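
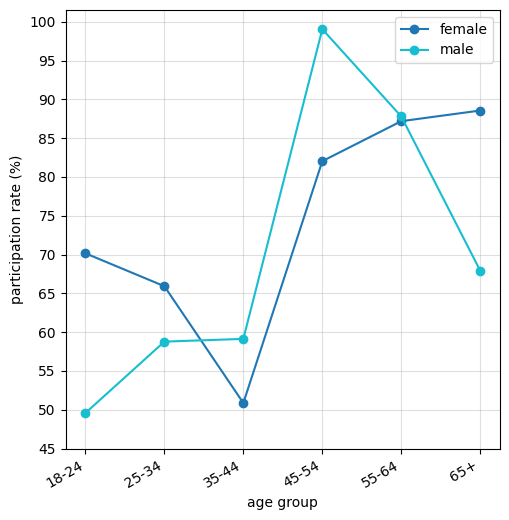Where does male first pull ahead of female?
25-34: male ≈ 60 vs female ≈ 65 (not yet); 35-44: male ≈ 60 vs female ≈ 50 (first crossover).

35-44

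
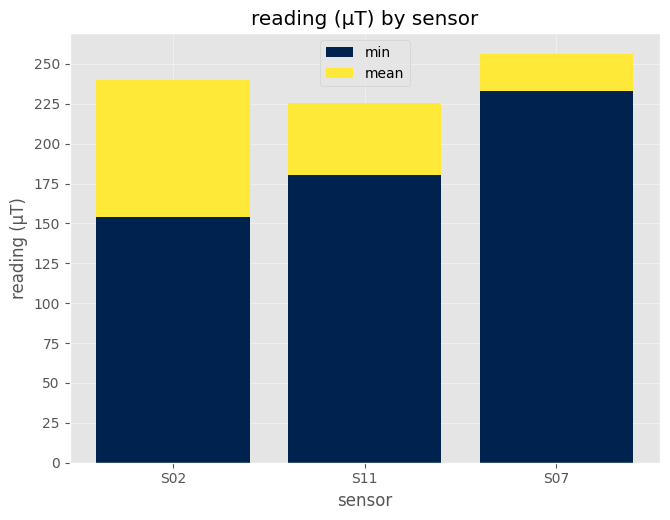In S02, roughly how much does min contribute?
≈ 150

min top ≈ 150, bottom ≈ 0; segment ≈ 150.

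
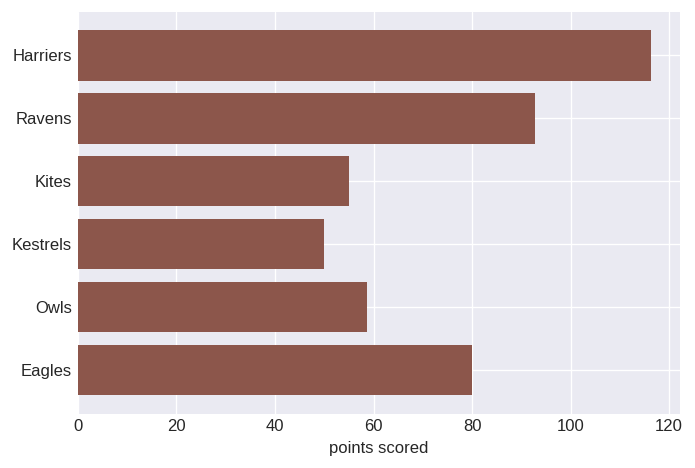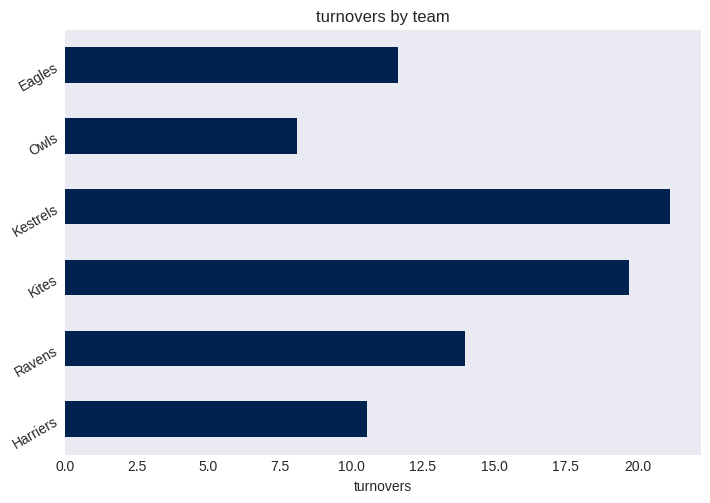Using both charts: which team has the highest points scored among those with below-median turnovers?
Chart 2 median turnovers ≈ 12; below-median teams: Harriers, Owls, Eagles. Among those, Harriers has the highest points scored (≈ 120).

Harriers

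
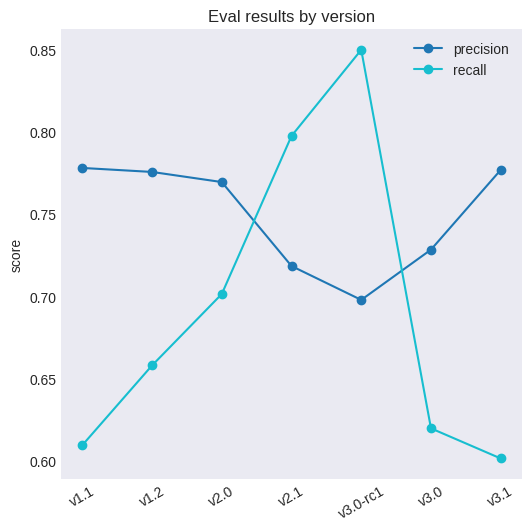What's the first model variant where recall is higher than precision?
v2.1

v2.0: recall ≈ 0.70 vs precision ≈ 0.75 (not yet); v2.1: recall ≈ 0.80 vs precision ≈ 0.70 (first crossover).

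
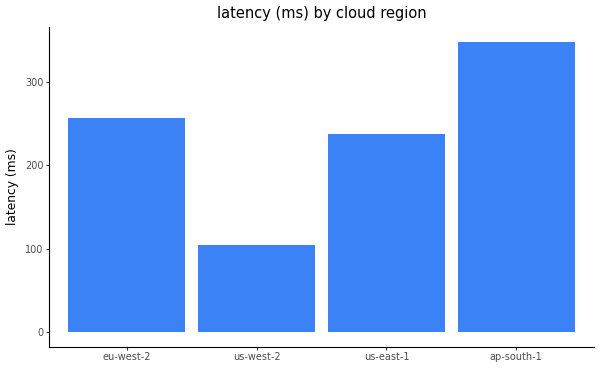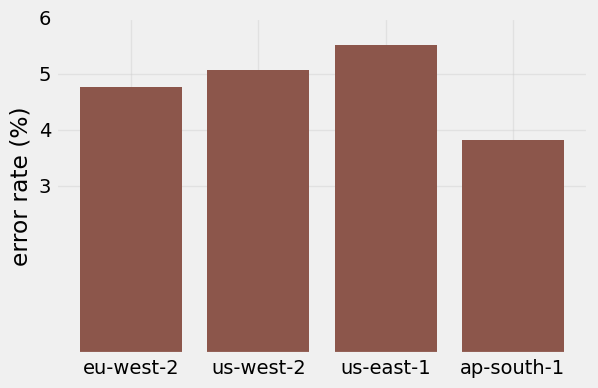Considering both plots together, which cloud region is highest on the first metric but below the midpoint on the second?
Chart 2 median error rate (%) ≈ 5; below-median cloud regions: eu-west-2, ap-south-1. Among those, ap-south-1 has the highest latency (ms) (≈ 350).

ap-south-1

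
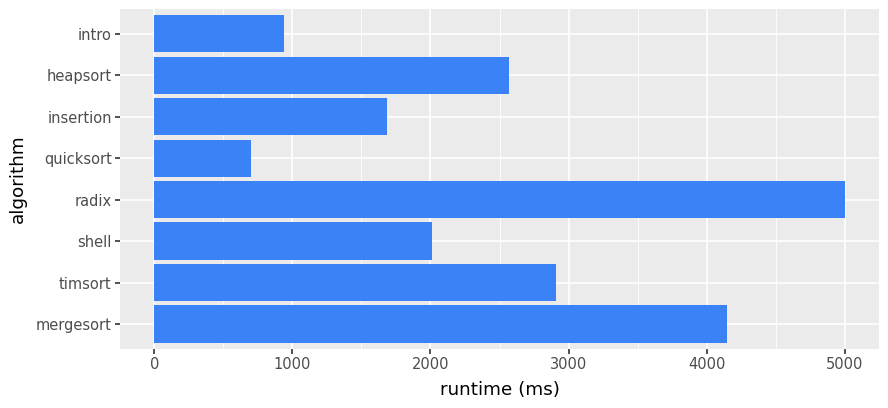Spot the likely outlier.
radix ≈ 5000; the rest sit between ≈ 500 and ≈ 4000.

radix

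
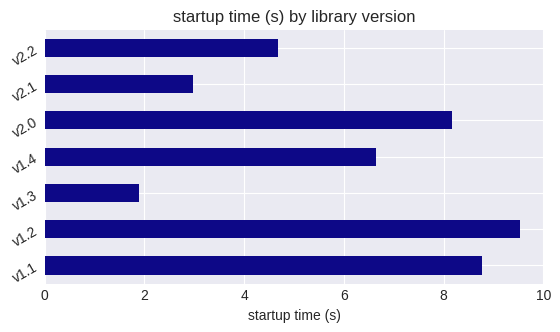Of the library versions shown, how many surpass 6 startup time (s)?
Above 6: v1.1, v1.2, v1.4, v2.0.

4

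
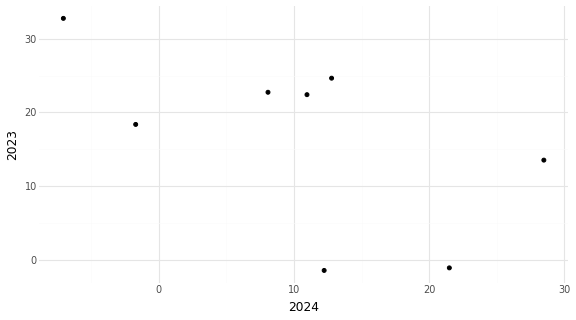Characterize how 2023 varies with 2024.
Points are negatively correlated; moderate (|r| ≈ 0.6).

negative, moderate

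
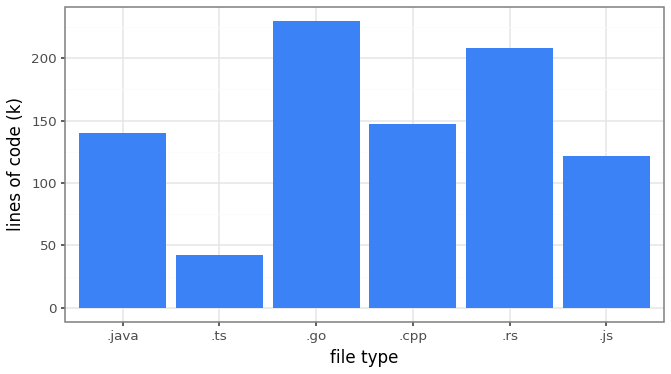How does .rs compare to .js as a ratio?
≈ 1.67×

.rs ≈ 200, .js ≈ 120; 200/120 ≈ 1.67.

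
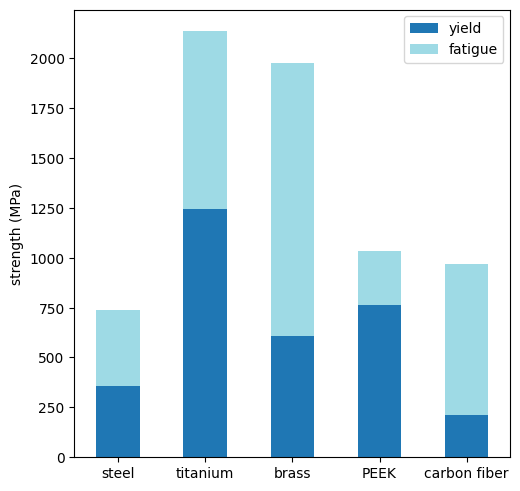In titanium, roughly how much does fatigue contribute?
≈ 1000

fatigue top ≈ 2200, bottom ≈ 1200; segment ≈ 1000.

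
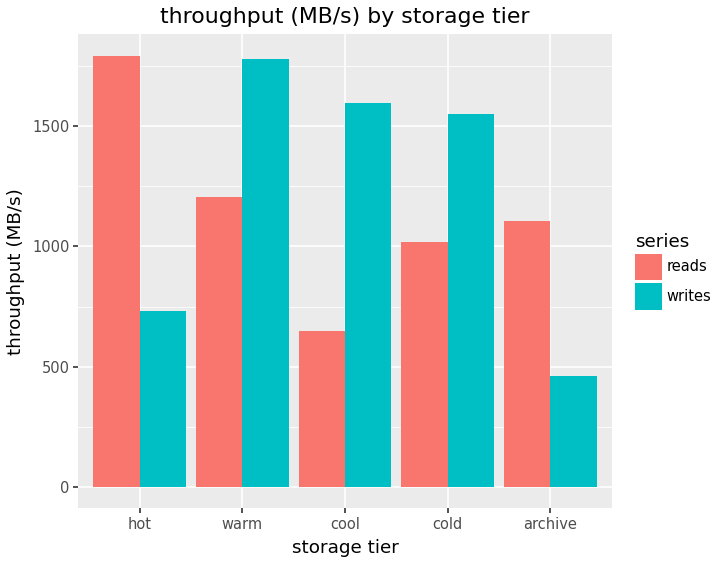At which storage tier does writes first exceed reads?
warm

hot: writes ≈ 800 vs reads ≈ 1800 (not yet); warm: writes ≈ 1800 vs reads ≈ 1200 (first crossover).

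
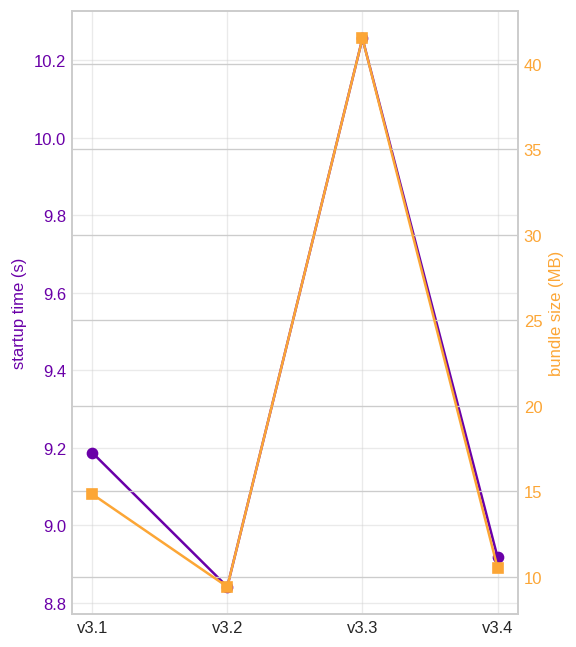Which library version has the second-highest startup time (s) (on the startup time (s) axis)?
v3.1

Top 3 (on the startup time (s) axis): v3.3 ≈ 10.2, v3.1 ≈ 9.2, v3.4 ≈ 9.0.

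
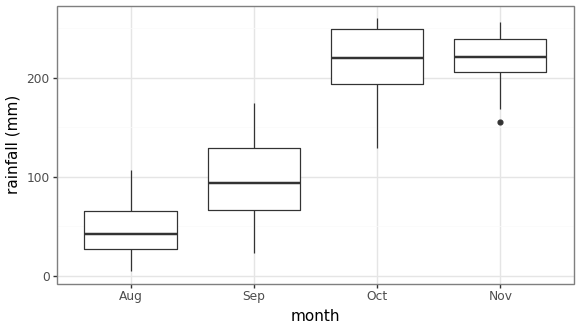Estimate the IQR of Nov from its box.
≈ 40

Q3 ≈ 240, Q1 ≈ 200; IQR ≈ 40.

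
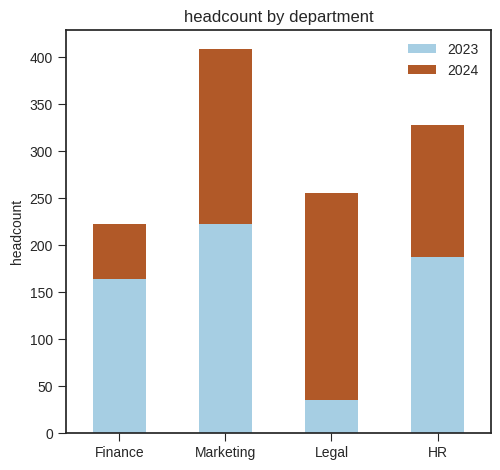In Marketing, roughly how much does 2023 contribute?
≈ 200

2023 top ≈ 200, bottom ≈ 0; segment ≈ 200.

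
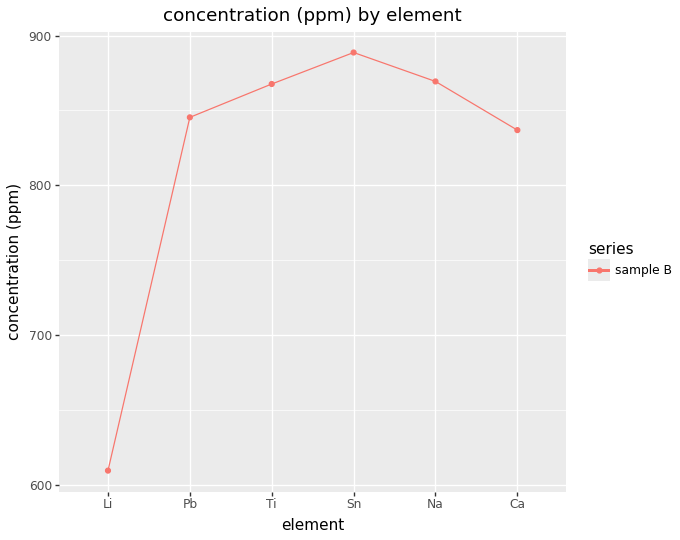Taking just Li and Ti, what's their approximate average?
≈ 738

(600 + 875) / 2 ≈ 738.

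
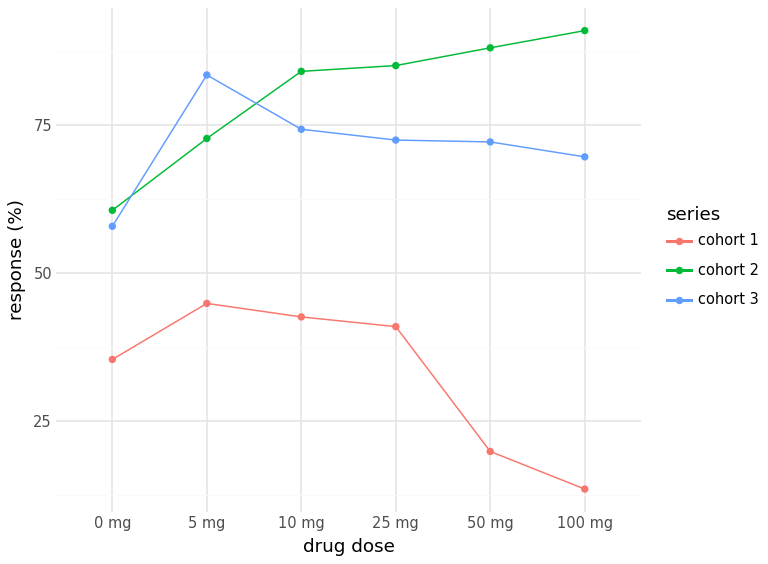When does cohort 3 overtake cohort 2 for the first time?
0 mg: cohort 3 ≈ 60 vs cohort 2 ≈ 60 (not yet); 5 mg: cohort 3 ≈ 80 vs cohort 2 ≈ 70 (first crossover).

5 mg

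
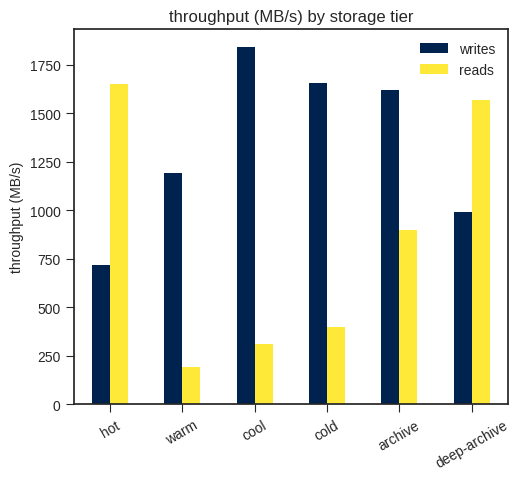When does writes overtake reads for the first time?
hot: writes ≈ 800 vs reads ≈ 1600 (not yet); warm: writes ≈ 1200 vs reads ≈ 200 (first crossover).

warm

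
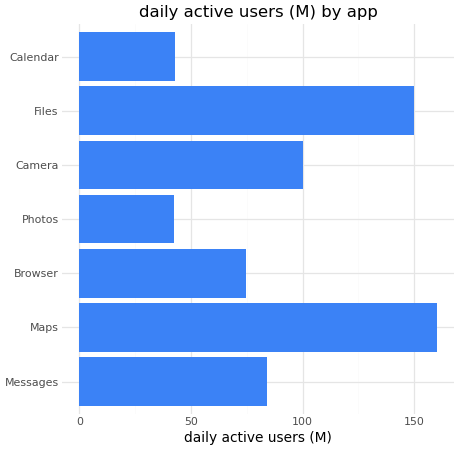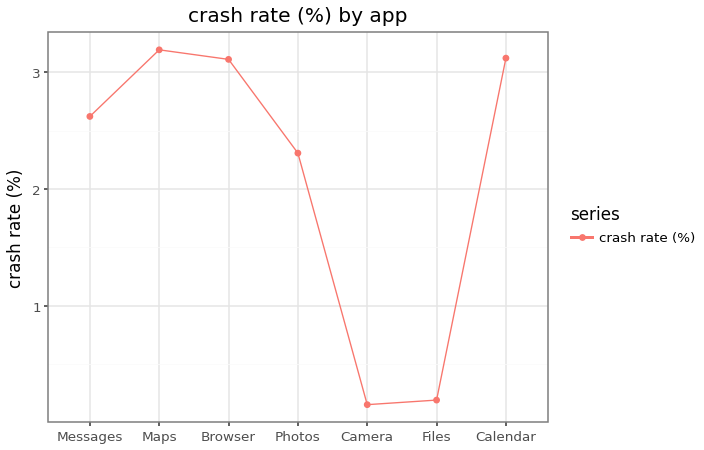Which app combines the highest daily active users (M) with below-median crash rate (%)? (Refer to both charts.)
Chart 2 median crash rate (%) ≈ 2.5; below-median apps: Photos, Camera, Files. Among those, Files has the highest daily active users (M) (≈ 140).

Files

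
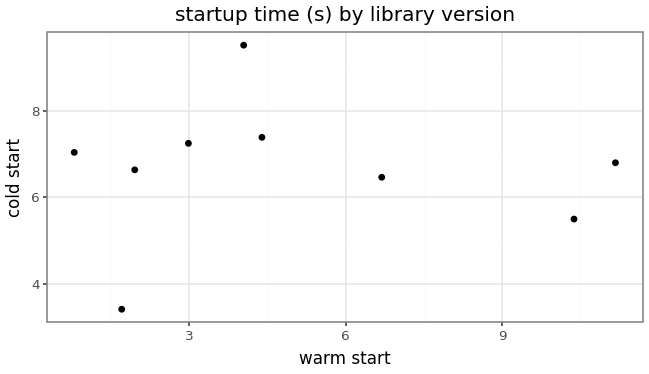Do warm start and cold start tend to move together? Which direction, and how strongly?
no clear correlation

Points are roughly uncorrelated; weak (|r| ≈ 0.0).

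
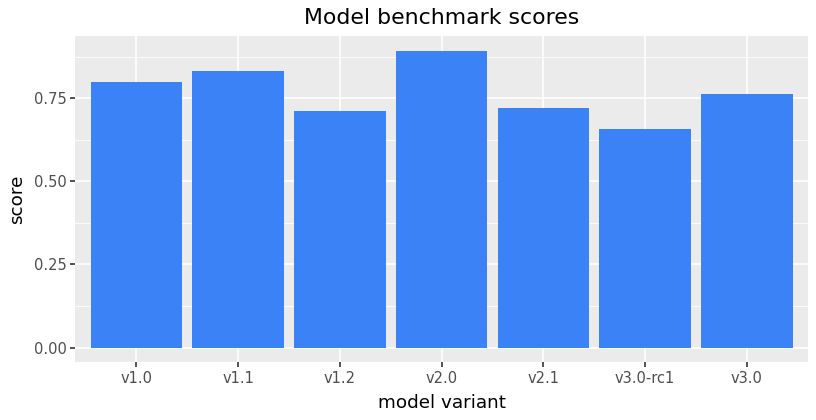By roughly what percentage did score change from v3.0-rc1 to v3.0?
v3.0-rc1 ≈ 0.7, v3.0 ≈ 0.8; (0.8 − 0.7) / 0.7 ≈ +14.3%.

≈ +14.3%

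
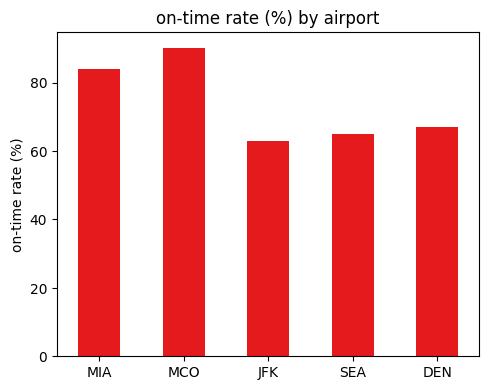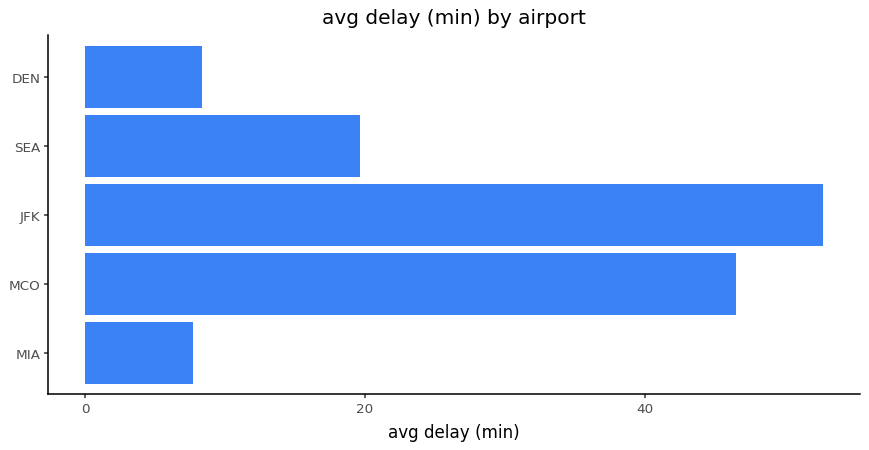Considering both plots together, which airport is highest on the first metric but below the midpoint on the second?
MIA

Chart 2 median avg delay (min) ≈ 20; below-median airports: MIA, DEN. Among those, MIA has the highest on-time rate (%) (≈ 80).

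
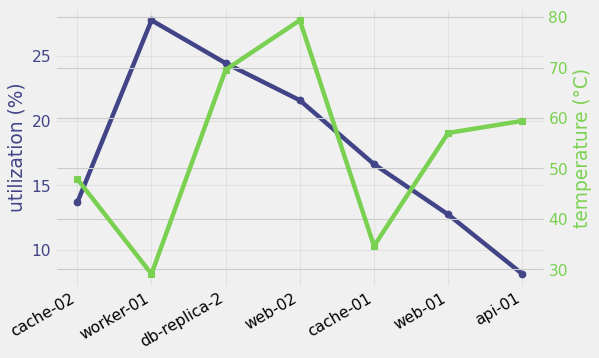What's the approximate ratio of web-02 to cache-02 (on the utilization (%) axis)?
≈ 1.57×

web-02 ≈ 22, cache-02 ≈ 14; 22/14 ≈ 1.57.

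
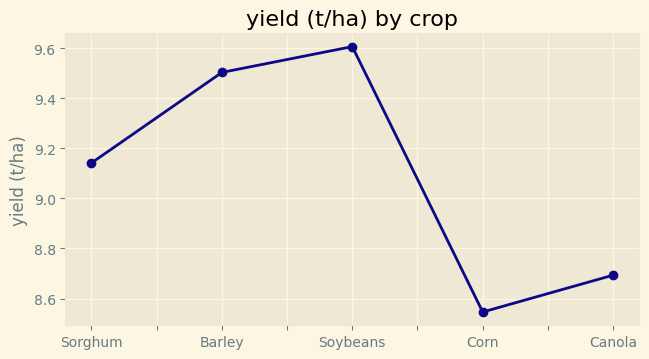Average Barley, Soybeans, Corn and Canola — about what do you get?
≈ 9.08

(9.5 + 9.6 + 8.5 + 8.7) / 4 ≈ 9.08.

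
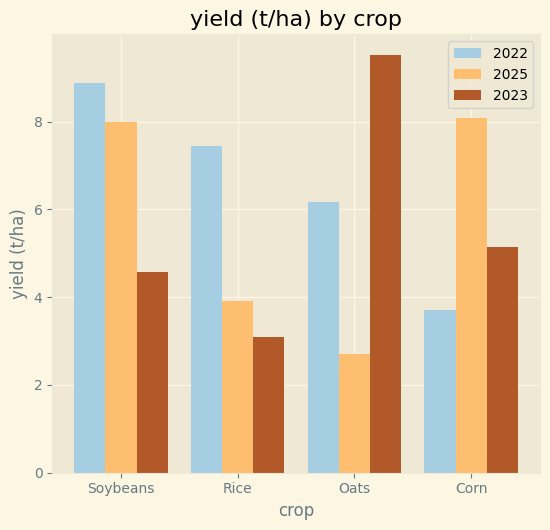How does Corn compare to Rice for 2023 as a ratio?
≈ 1.67×

Corn ≈ 5, Rice ≈ 3; 5/3 ≈ 1.67.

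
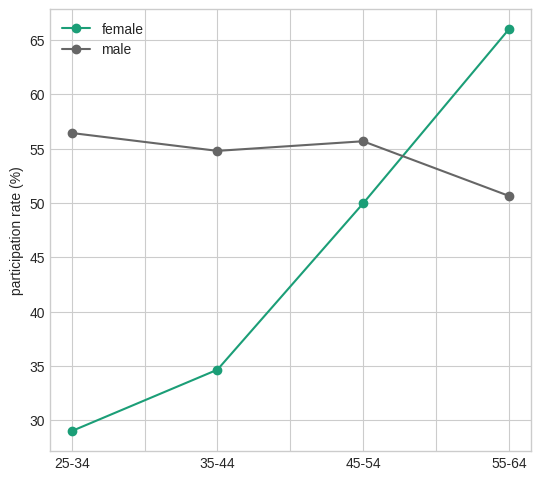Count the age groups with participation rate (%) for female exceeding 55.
1

Above 55: 55-64.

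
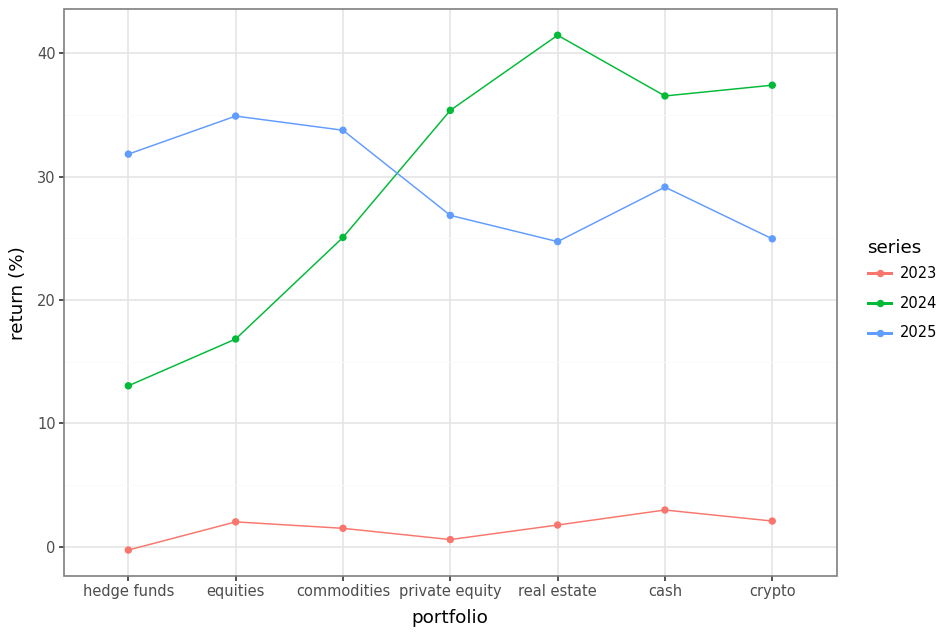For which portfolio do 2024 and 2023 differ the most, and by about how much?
real estate: 2024 ≈ 40, 2023 ≈ 0 → gap ≈ 40. Next-largest (crypto) is only ≈ 35.

real estate, ≈ 40 %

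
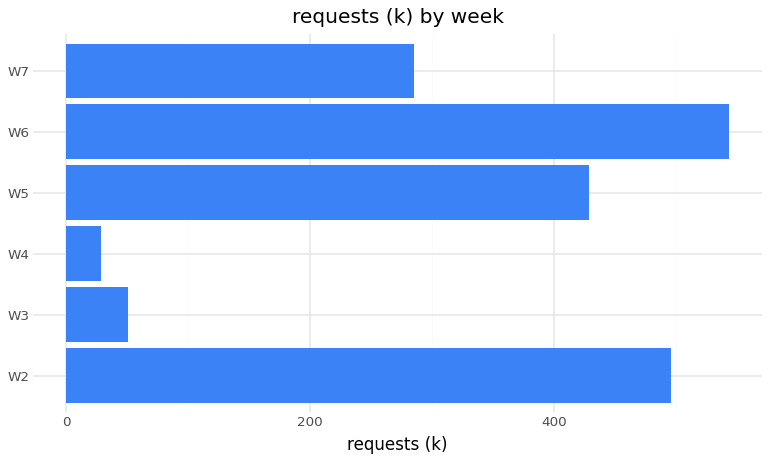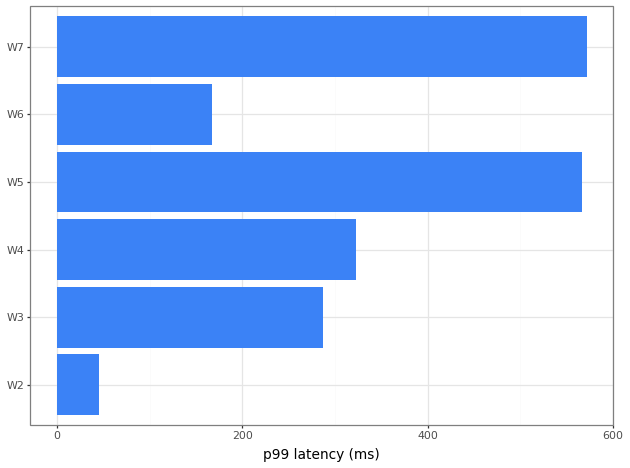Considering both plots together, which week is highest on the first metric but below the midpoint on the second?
Chart 2 median p99 latency (ms) ≈ 300; below-median weeks: W2, W3, W6. Among those, W6 has the highest requests (k) (≈ 550).

W6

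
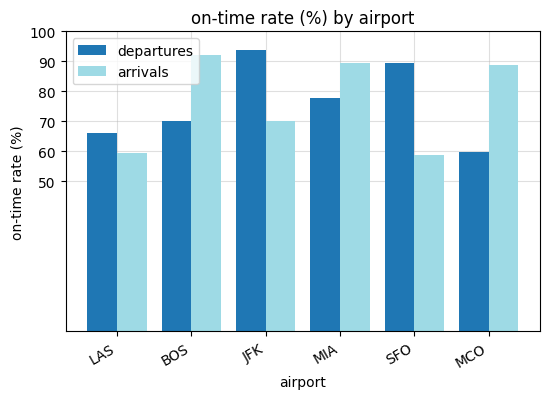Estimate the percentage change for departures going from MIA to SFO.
≈ +12.5%

MIA ≈ 80, SFO ≈ 90; (90 − 80) / 80 ≈ +12.5%.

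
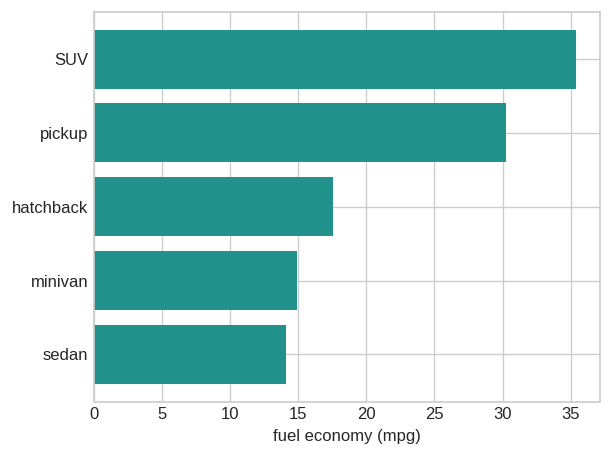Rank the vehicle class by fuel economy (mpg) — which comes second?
Top 3: SUV ≈ 35, pickup ≈ 30, hatchback ≈ 20.

pickup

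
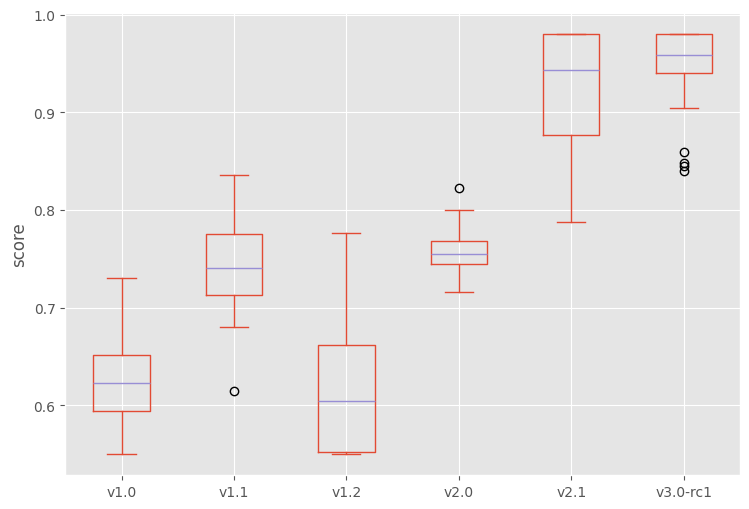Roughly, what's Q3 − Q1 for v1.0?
Q3 ≈ 0.65, Q1 ≈ 0.60; IQR ≈ 0.05.

≈ 0.05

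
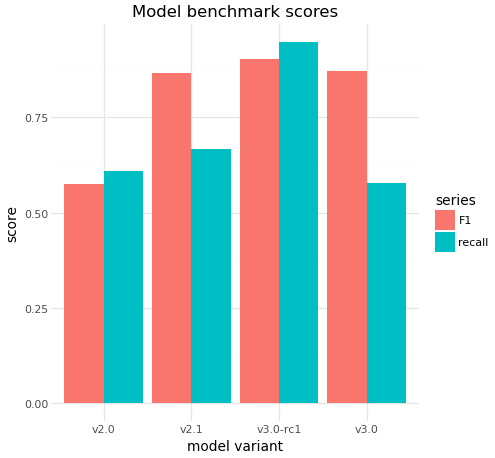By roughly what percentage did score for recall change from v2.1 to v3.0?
v2.1 ≈ 0.7, v3.0 ≈ 0.6; (0.6 − 0.7) / 0.7 ≈ -14.3%.

≈ -14.3%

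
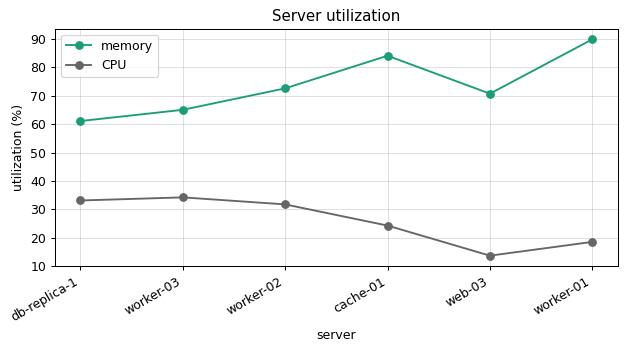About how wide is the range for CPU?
≈ 20

Max worker-03 ≈ 30, min web-03 ≈ 10; range ≈ 20.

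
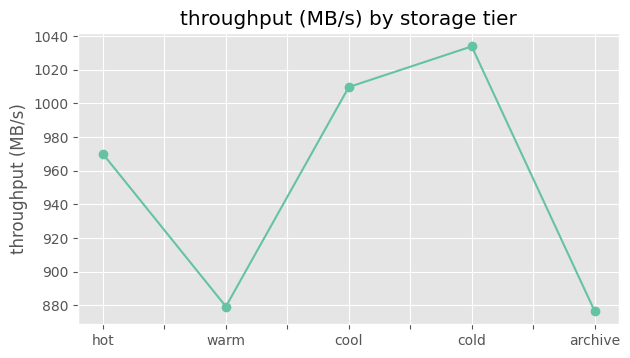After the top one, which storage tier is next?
cool

Top 3: cold ≈ 1040, cool ≈ 1000, hot ≈ 960.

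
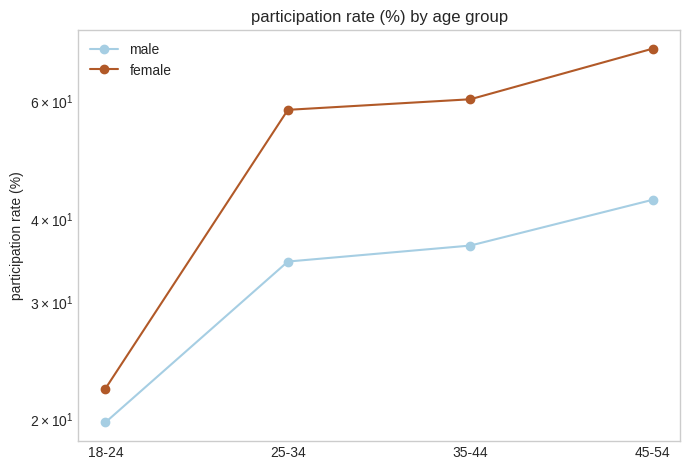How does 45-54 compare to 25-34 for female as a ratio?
45-54 ≈ 70, 25-34 ≈ 60; 70/60 ≈ 1.17.

≈ 1.17×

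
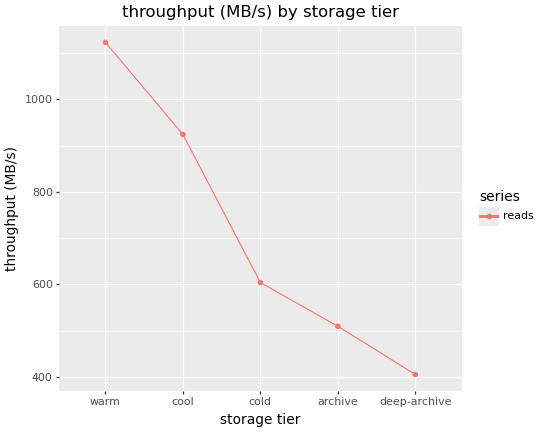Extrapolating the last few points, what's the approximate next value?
≈ 300

Last three: 600, 500, 400 → slope ≈ -100/step → next ≈ 300.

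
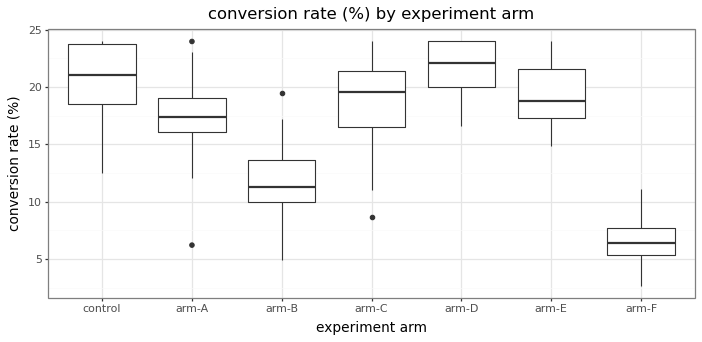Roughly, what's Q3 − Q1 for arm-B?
≈ 4

Q3 ≈ 14, Q1 ≈ 10; IQR ≈ 4.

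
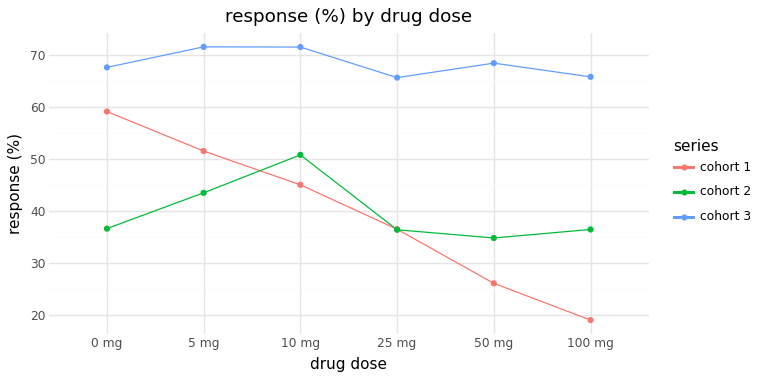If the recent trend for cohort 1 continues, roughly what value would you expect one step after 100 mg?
≈ 12.5

Last three: 35, 25, 20 → slope ≈ -7.5/step → next ≈ 12.5.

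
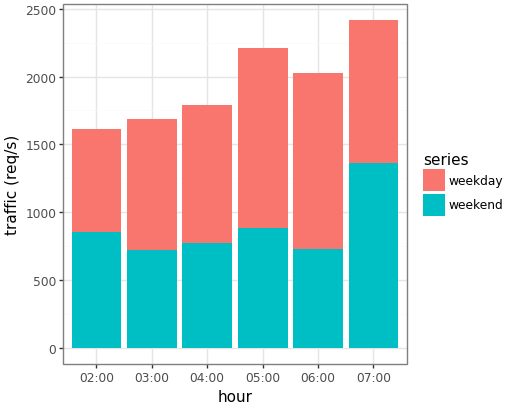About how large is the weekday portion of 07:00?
weekday top ≈ 2500, bottom ≈ 1500; segment ≈ 1000.

≈ 1000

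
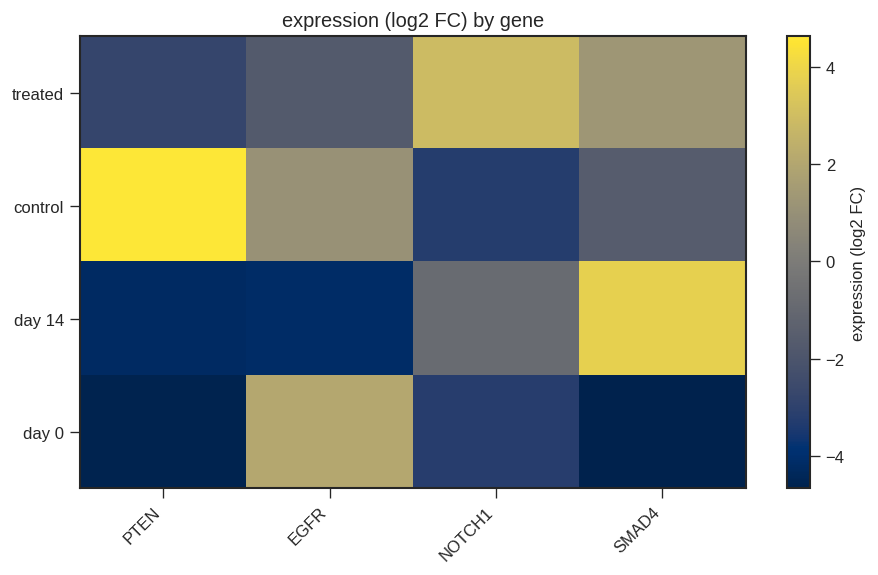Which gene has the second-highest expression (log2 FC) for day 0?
NOTCH1

Top 3 for day 0: EGFR ≈ 2, NOTCH1 ≈ -3, PTEN ≈ -5.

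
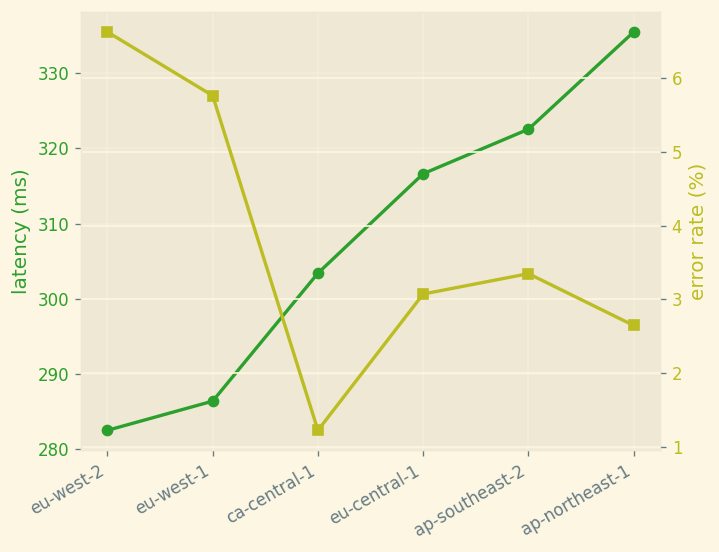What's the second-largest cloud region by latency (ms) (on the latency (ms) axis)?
Top 3 (on the latency (ms) axis): ap-northeast-1 ≈ 335, ap-southeast-2 ≈ 325, eu-central-1 ≈ 315.

ap-southeast-2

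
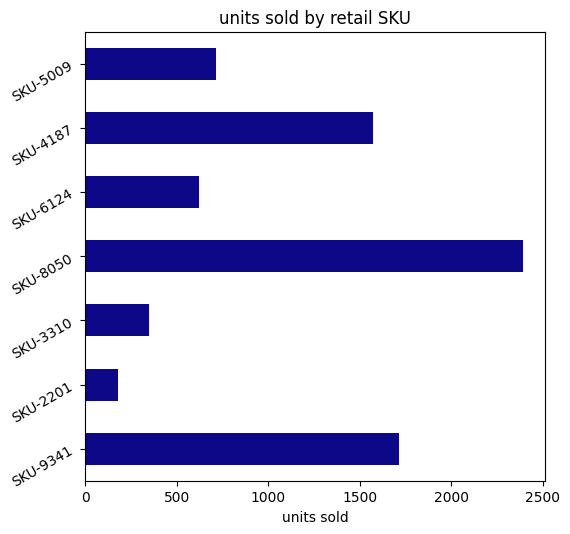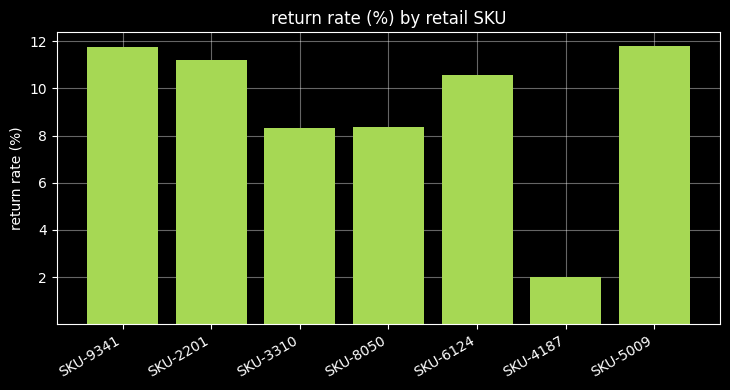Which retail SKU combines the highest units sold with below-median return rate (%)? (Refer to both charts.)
SKU-8050

Chart 2 median return rate (%) ≈ 10; below-median retail SKUs: SKU-3310, SKU-8050, SKU-4187. Among those, SKU-8050 has the highest units sold (≈ 2500).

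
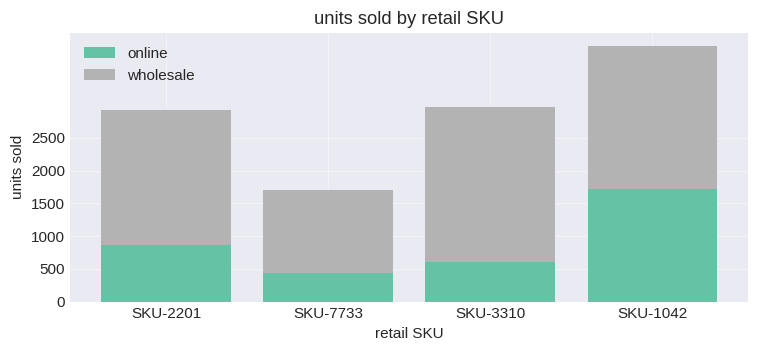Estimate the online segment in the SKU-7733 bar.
online top ≈ 500, bottom ≈ 0; segment ≈ 500.

≈ 500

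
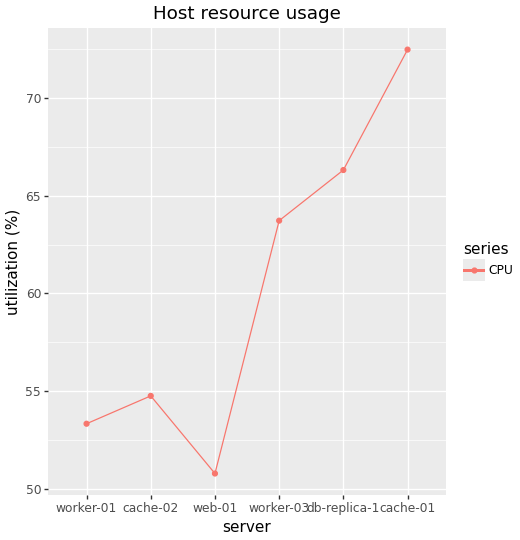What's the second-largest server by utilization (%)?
Top 3: cache-01 ≈ 72, db-replica-1 ≈ 66, worker-03 ≈ 64.

db-replica-1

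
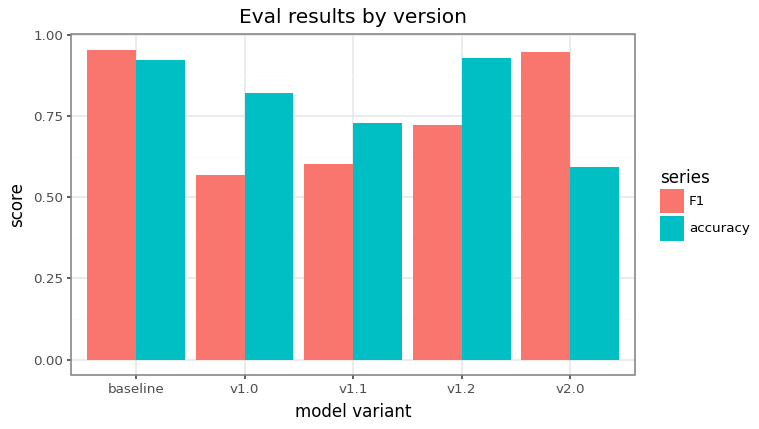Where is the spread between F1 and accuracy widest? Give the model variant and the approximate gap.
v2.0: F1 ≈ 0.9, accuracy ≈ 0.6 → gap ≈ 0.3. Next-largest (v1.0) is only ≈ 0.2.

v2.0, ≈ 0.3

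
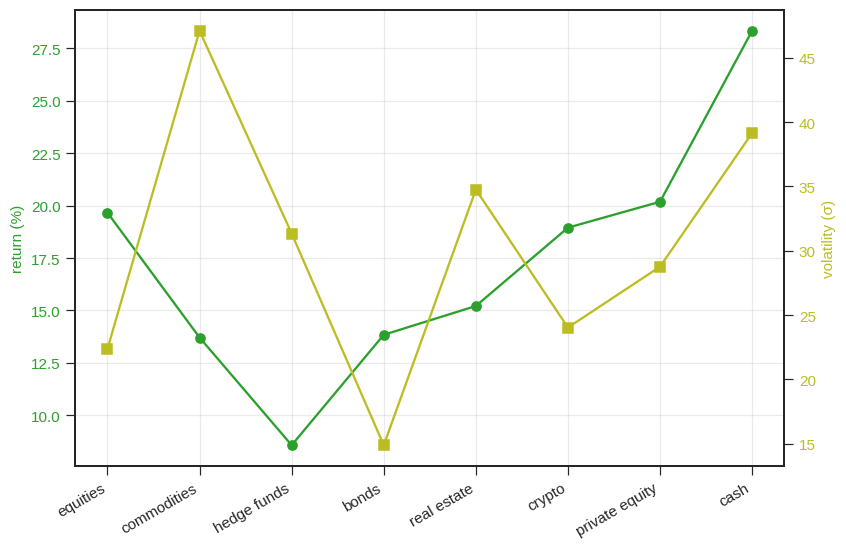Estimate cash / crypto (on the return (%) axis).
≈ 1.56×

cash ≈ 28, crypto ≈ 18; 28/18 ≈ 1.56.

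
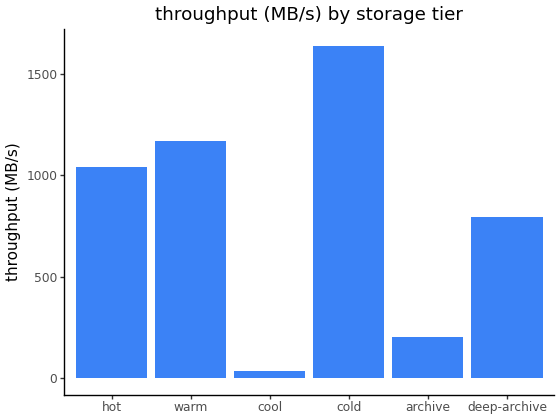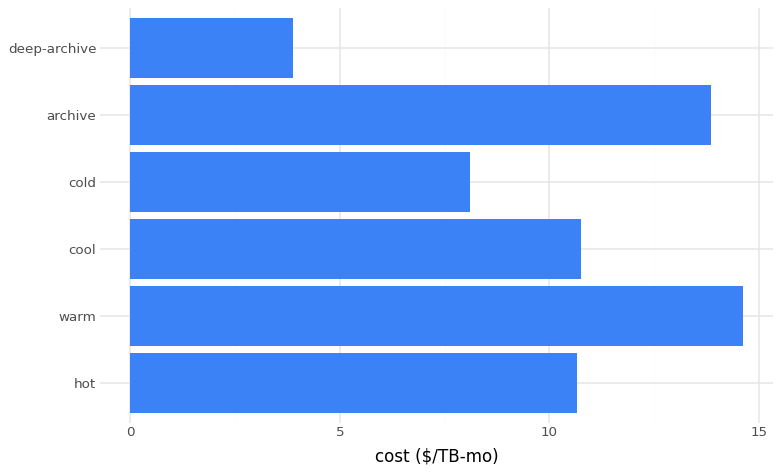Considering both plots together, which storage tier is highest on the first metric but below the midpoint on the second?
cold

Chart 2 median cost ($/TB-mo) ≈ 10; below-median storage tiers: hot, cold, deep-archive. Among those, cold has the highest throughput (MB/s) (≈ 1600).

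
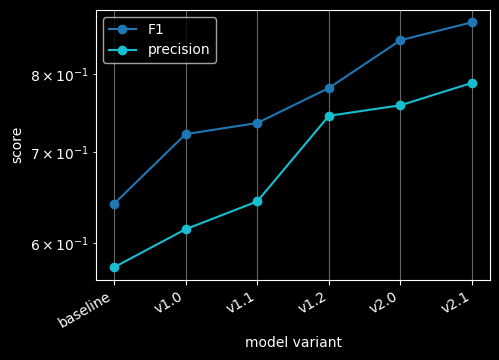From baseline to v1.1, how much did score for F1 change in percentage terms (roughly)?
≈ +15.4%

baseline ≈ 0.65, v1.1 ≈ 0.75; (0.75 − 0.65) / 0.65 ≈ +15.4%.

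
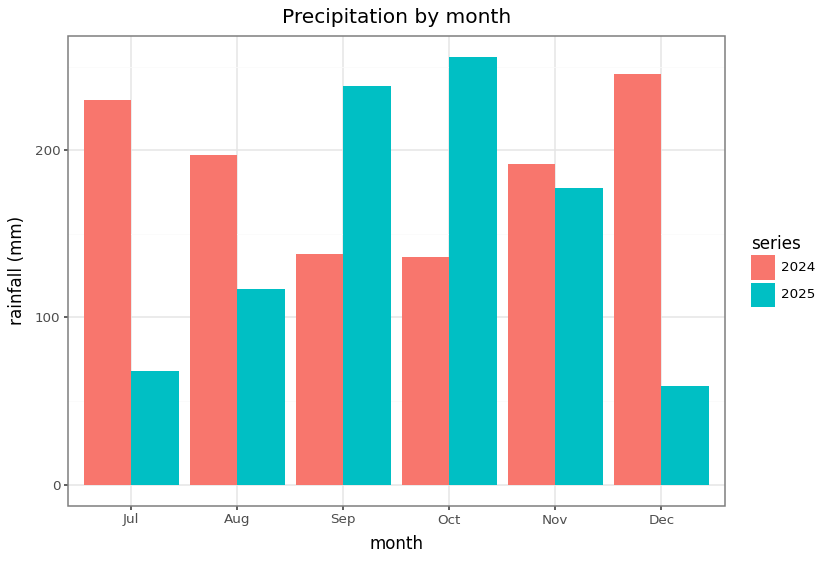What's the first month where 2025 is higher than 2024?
Aug: 2025 ≈ 125 vs 2024 ≈ 200 (not yet); Sep: 2025 ≈ 250 vs 2024 ≈ 150 (first crossover).

Sep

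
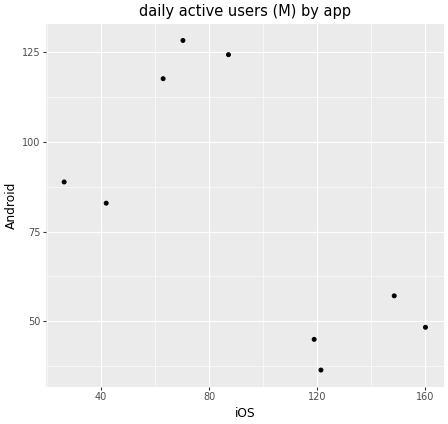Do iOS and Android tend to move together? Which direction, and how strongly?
Points are negatively correlated; moderate (|r| ≈ 0.6).

negative, moderate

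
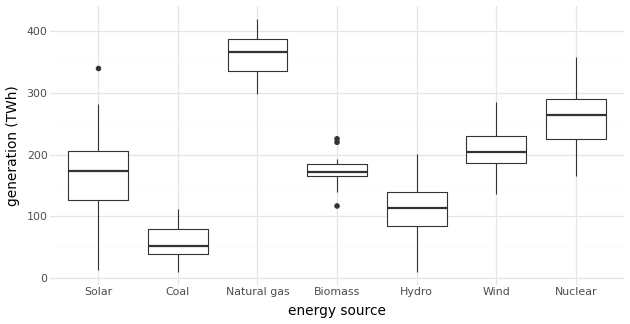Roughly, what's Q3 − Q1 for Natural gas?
≈ 50

Q3 ≈ 375, Q1 ≈ 325; IQR ≈ 50.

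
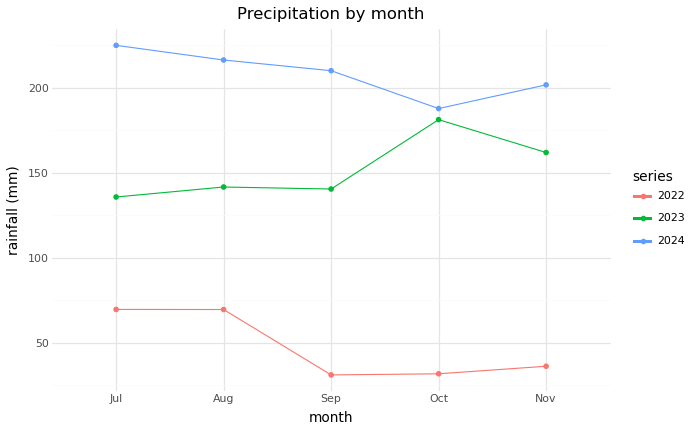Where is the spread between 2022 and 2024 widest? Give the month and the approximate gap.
Sep, ≈ 180 mm

Sep: 2022 ≈ 40, 2024 ≈ 220 → gap ≈ 180. Next-largest (Nov) is only ≈ 160.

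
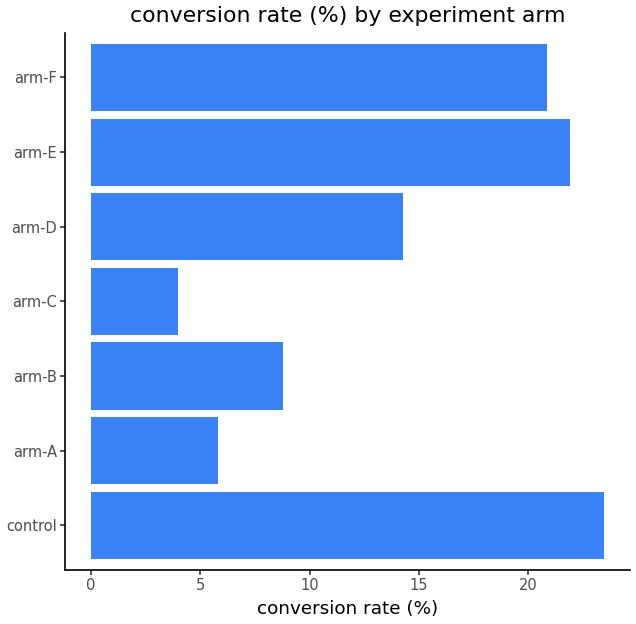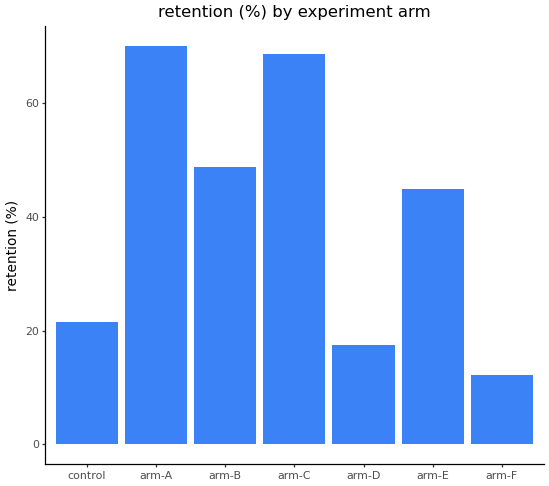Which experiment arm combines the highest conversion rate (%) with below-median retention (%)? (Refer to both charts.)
Chart 2 median retention (%) ≈ 40; below-median experiment arms: control, arm-D, arm-F. Among those, control has the highest conversion rate (%) (≈ 25).

control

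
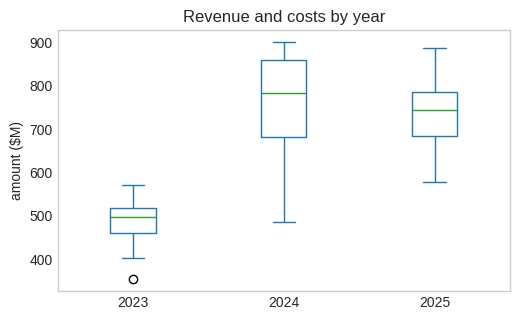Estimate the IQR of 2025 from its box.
Q3 ≈ 775, Q1 ≈ 675; IQR ≈ 100.

≈ 100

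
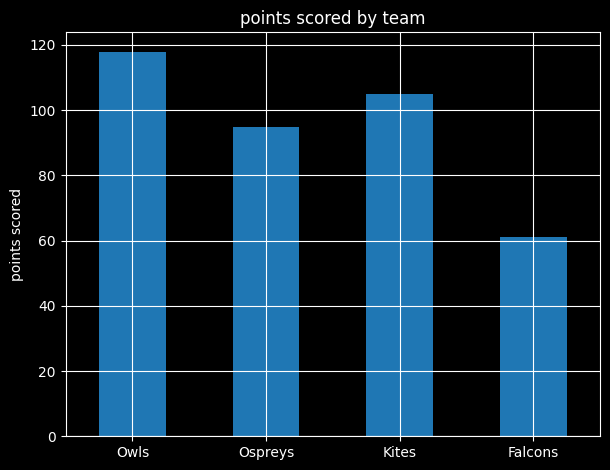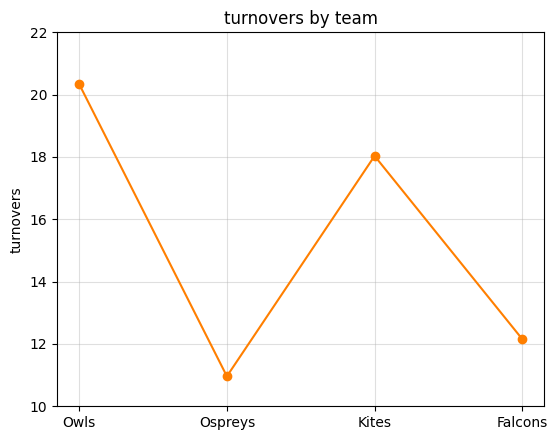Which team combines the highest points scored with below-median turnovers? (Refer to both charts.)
Chart 2 median turnovers ≈ 16; below-median teams: Ospreys, Falcons. Among those, Ospreys has the highest points scored (≈ 100).

Ospreys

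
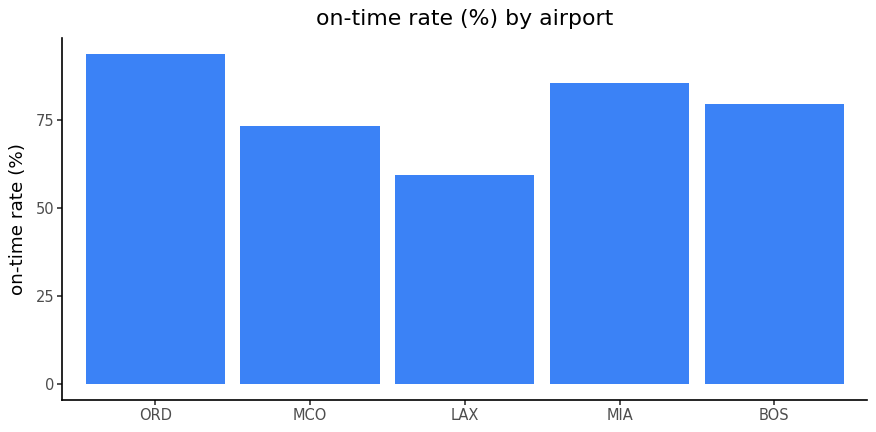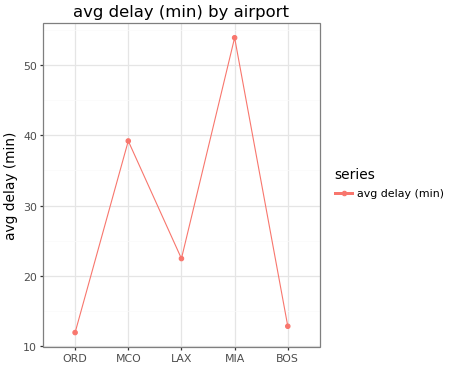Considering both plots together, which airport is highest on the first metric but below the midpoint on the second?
Chart 2 median avg delay (min) ≈ 20; below-median airports: ORD, BOS. Among those, ORD has the highest on-time rate (%) (≈ 90).

ORD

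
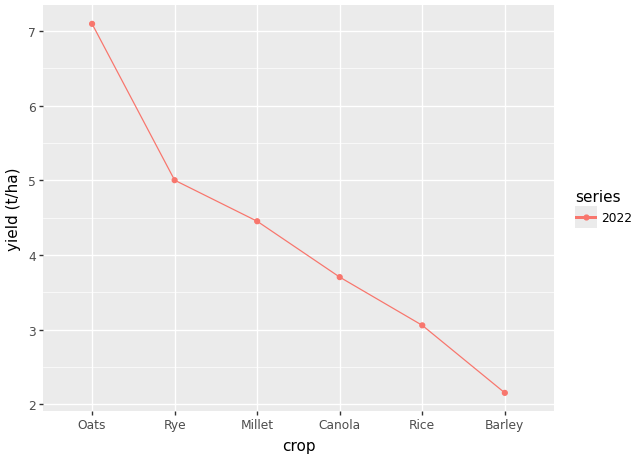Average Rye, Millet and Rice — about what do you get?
(5.0 + 4.5 + 3.0) / 3 ≈ 4.17.

≈ 4.17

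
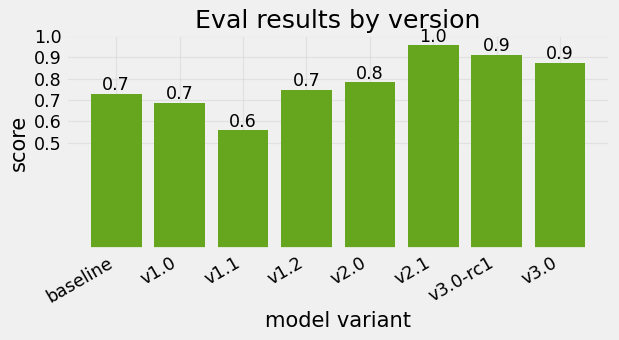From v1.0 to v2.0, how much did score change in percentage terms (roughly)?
v1.0 ≈ 0.7, v2.0 ≈ 0.8; (0.8 − 0.7) / 0.7 ≈ +14.3%.

≈ +14.3%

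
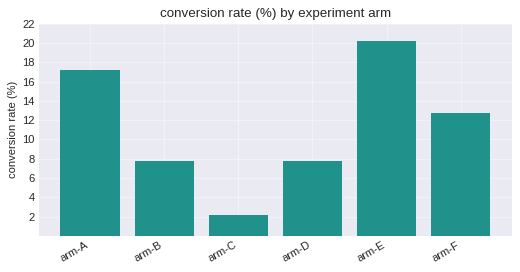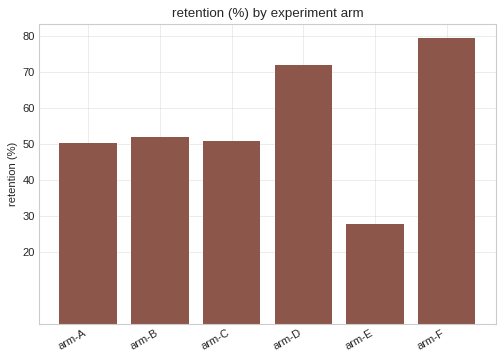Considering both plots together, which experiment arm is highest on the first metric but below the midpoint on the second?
arm-E

Chart 2 median retention (%) ≈ 50; below-median experiment arms: arm-A, arm-C, arm-E. Among those, arm-E has the highest conversion rate (%) (≈ 20).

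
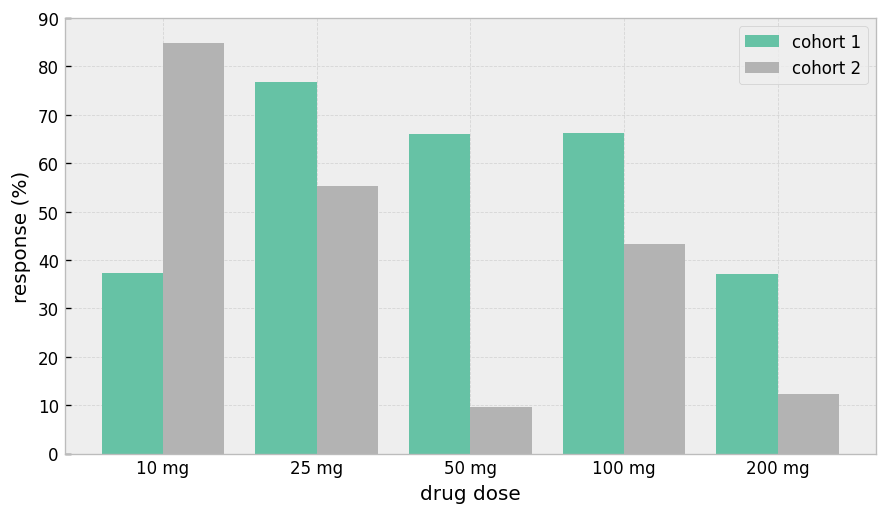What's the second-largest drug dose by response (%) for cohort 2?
Top 3 for cohort 2: 10 mg ≈ 80, 25 mg ≈ 60, 100 mg ≈ 40.

25 mg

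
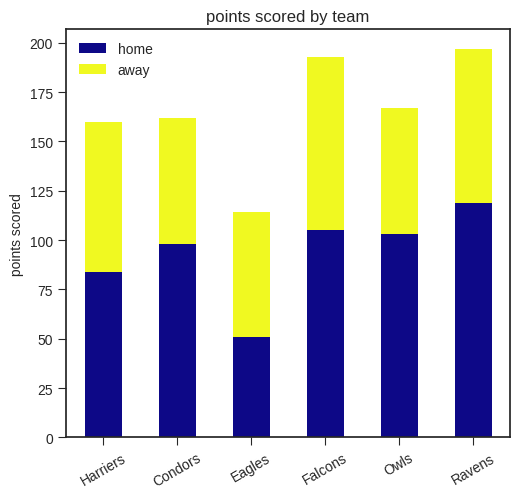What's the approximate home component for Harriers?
home top ≈ 80, bottom ≈ 0; segment ≈ 80.

≈ 80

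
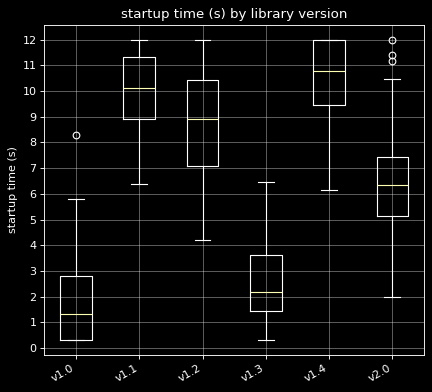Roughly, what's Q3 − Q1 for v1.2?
Q3 ≈ 10, Q1 ≈ 7; IQR ≈ 3.

≈ 3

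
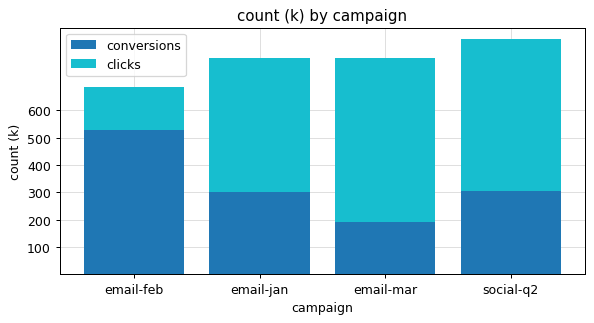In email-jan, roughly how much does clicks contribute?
≈ 500

clicks top ≈ 800, bottom ≈ 300; segment ≈ 500.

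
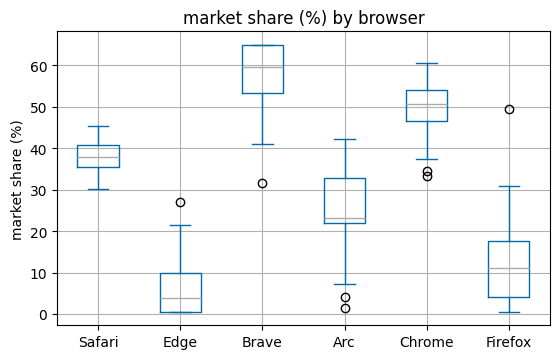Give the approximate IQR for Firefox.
≈ 15

Q3 ≈ 20, Q1 ≈ 5; IQR ≈ 15.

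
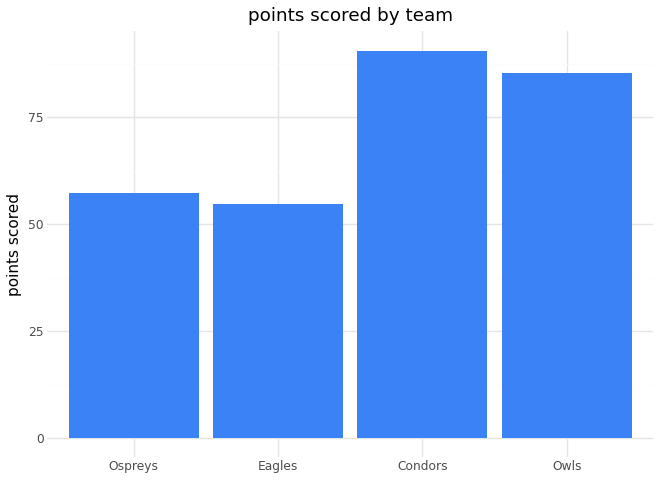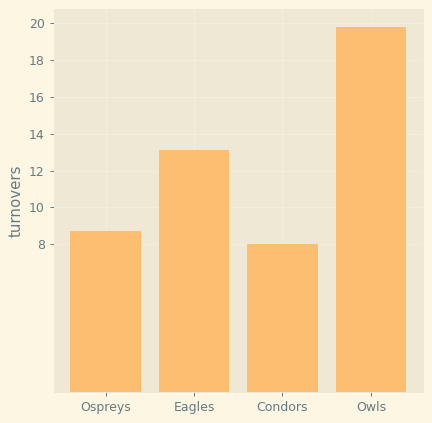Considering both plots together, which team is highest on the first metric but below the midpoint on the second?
Chart 2 median turnovers ≈ 10; below-median teams: Ospreys, Condors. Among those, Condors has the highest points scored (≈ 90).

Condors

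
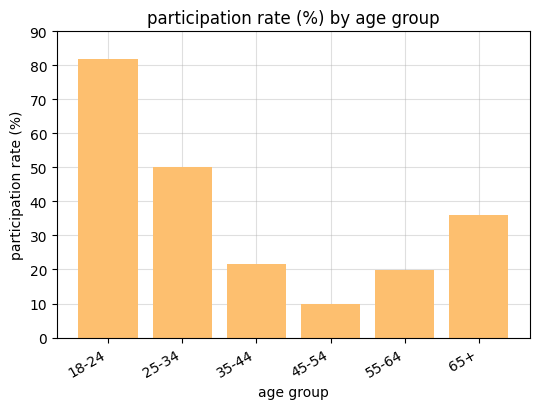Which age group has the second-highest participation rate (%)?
Top 3: 18-24 ≈ 80, 25-34 ≈ 50, 65+ ≈ 40.

25-34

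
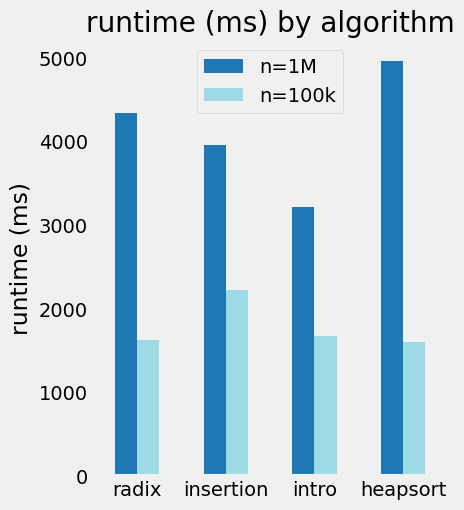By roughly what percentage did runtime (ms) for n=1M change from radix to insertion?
radix ≈ 4500, insertion ≈ 4000; (4000 − 4500) / 4500 ≈ -11.1%.

≈ -11.1%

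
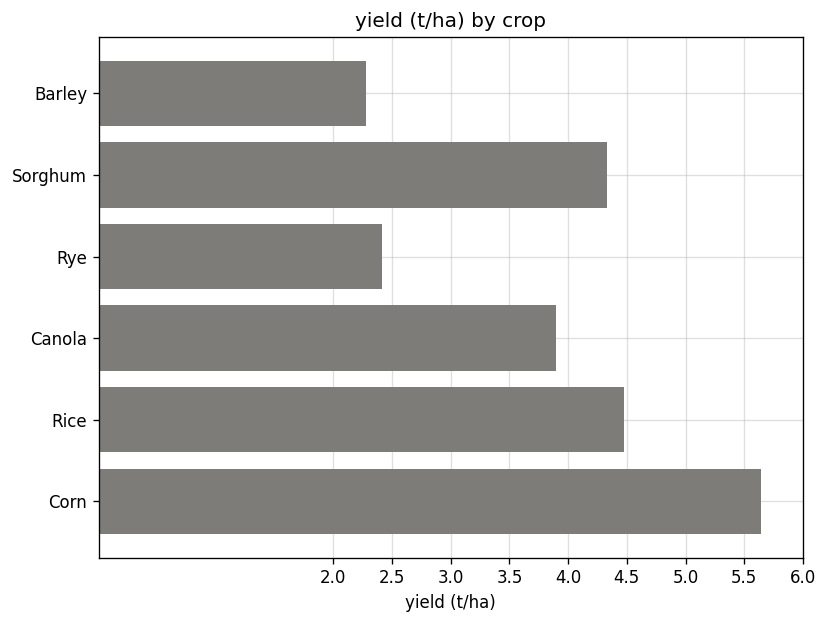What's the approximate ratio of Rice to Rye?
Rice ≈ 4.5, Rye ≈ 2.5; 4.5/2.5 ≈ 1.8.

≈ 1.8×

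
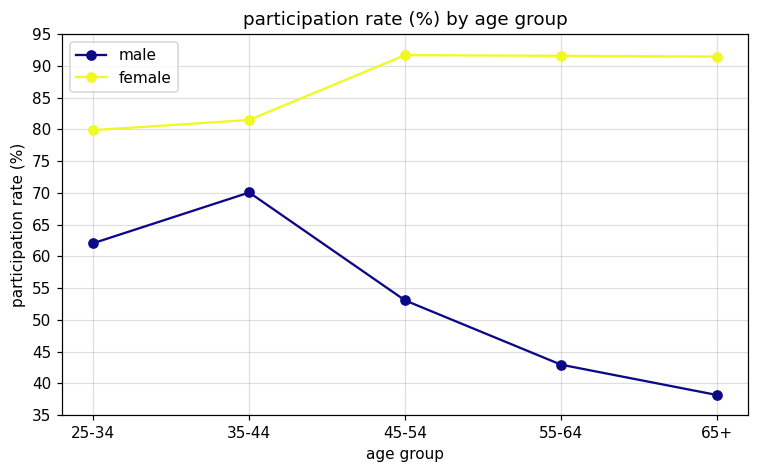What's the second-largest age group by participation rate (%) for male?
25-34

Top 3 for male: 35-44 ≈ 70, 25-34 ≈ 60, 45-54 ≈ 55.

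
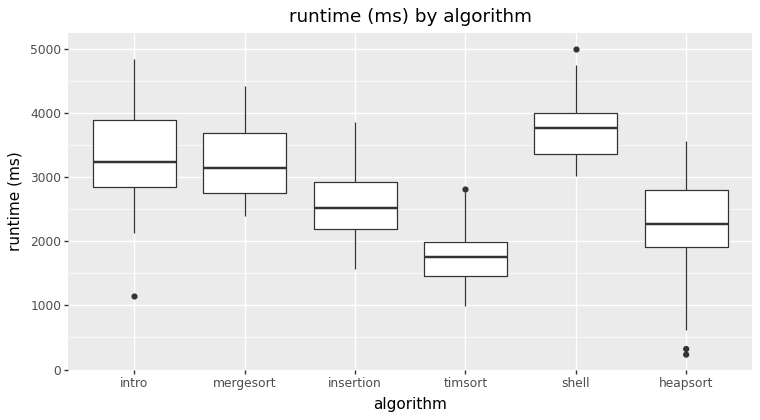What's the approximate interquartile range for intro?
Q3 ≈ 3800, Q1 ≈ 2800; IQR ≈ 1000.

≈ 1000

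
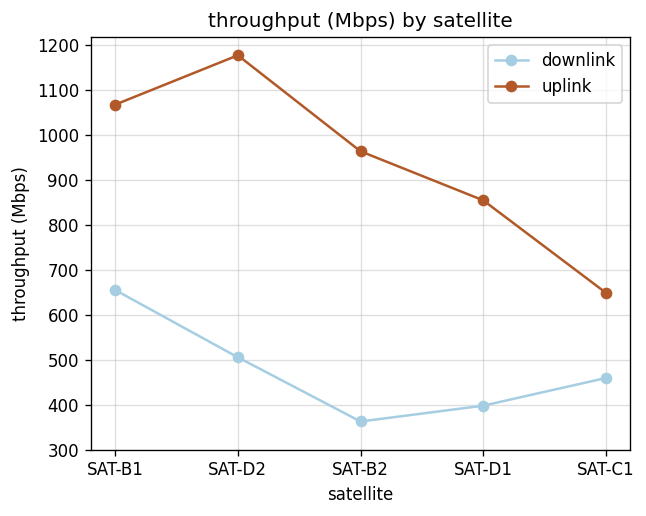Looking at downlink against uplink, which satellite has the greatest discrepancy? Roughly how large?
SAT-D2: downlink ≈ 500, uplink ≈ 1200 → gap ≈ 700. Next-largest (SAT-B2) is only ≈ 600.

SAT-D2, ≈ 700 Mbps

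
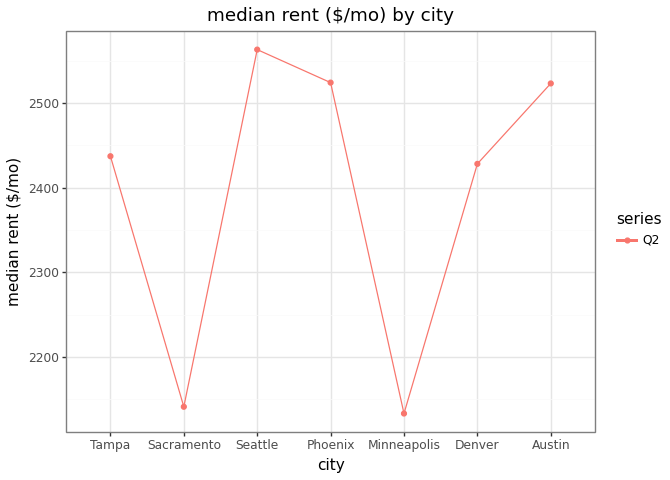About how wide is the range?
≈ 400

Max Seattle ≈ 2550, min Minneapolis ≈ 2150; range ≈ 400.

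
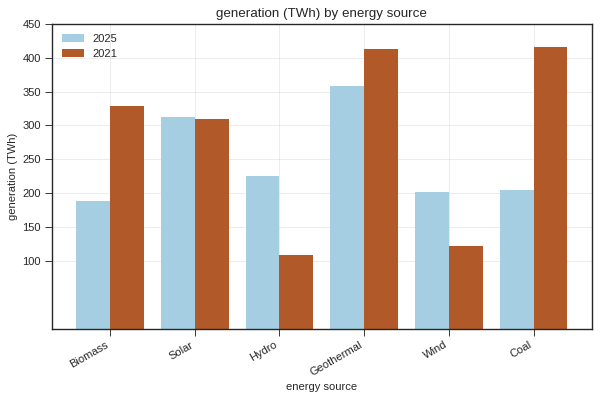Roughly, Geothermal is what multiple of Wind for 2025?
Geothermal ≈ 350, Wind ≈ 200; 350/200 ≈ 1.75.

≈ 1.75×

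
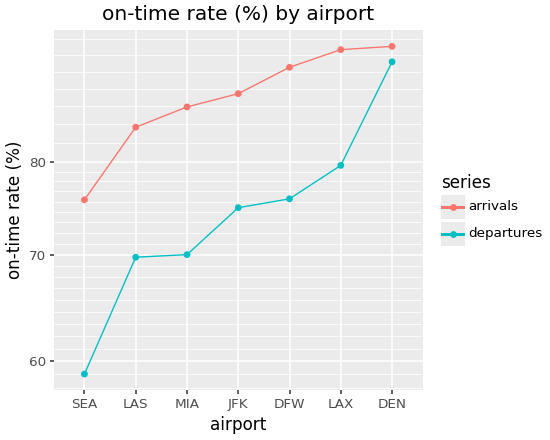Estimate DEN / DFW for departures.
DEN ≈ 90, DFW ≈ 75; 90/75 ≈ 1.2.

≈ 1.2×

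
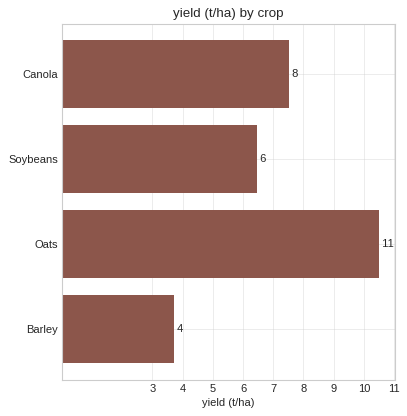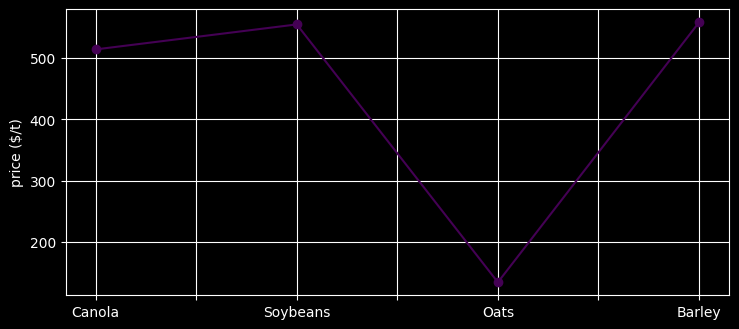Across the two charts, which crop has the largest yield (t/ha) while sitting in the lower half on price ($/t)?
Chart 2 median price ($/t) ≈ 500; below-median crops: Canola, Oats. Among those, Oats has the highest yield (t/ha) (≈ 11).

Oats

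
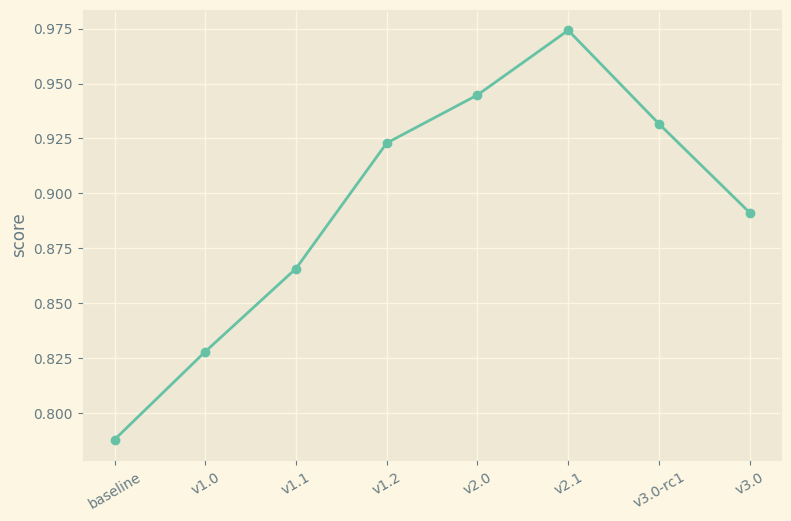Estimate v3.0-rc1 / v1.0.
v3.0-rc1 ≈ 0.94, v1.0 ≈ 0.82; 0.94/0.82 ≈ 1.15.

≈ 1.15×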